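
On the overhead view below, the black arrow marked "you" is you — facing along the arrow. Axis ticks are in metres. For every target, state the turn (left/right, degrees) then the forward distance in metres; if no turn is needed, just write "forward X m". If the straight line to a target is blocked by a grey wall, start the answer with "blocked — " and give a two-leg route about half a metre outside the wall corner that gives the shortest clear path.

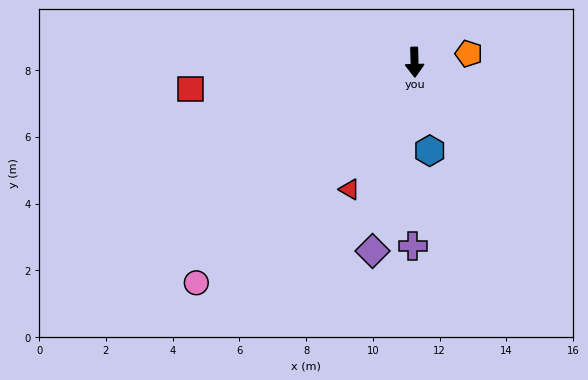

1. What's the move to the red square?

turn right 85°, forward 6.8 m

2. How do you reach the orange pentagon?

turn left 98°, forward 1.6 m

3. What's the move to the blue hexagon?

turn left 8°, forward 2.7 m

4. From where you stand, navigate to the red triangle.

turn right 29°, forward 4.3 m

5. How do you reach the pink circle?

turn right 46°, forward 9.3 m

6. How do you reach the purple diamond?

turn right 14°, forward 5.8 m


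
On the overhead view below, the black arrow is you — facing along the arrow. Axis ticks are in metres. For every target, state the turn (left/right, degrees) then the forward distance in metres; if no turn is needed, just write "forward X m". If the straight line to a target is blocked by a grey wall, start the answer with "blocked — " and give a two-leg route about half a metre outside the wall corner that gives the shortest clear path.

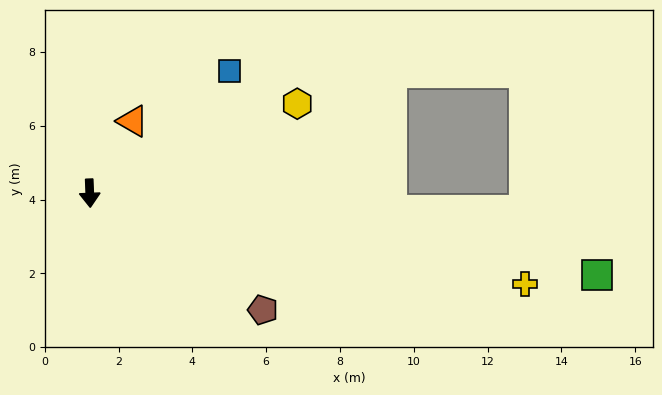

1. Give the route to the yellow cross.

turn left 76°, forward 12.0 m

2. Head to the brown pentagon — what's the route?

turn left 54°, forward 5.7 m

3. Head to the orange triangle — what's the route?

turn left 147°, forward 2.3 m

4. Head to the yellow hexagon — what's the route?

turn left 111°, forward 6.1 m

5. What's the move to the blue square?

turn left 129°, forward 5.0 m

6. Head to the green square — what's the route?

turn left 79°, forward 13.9 m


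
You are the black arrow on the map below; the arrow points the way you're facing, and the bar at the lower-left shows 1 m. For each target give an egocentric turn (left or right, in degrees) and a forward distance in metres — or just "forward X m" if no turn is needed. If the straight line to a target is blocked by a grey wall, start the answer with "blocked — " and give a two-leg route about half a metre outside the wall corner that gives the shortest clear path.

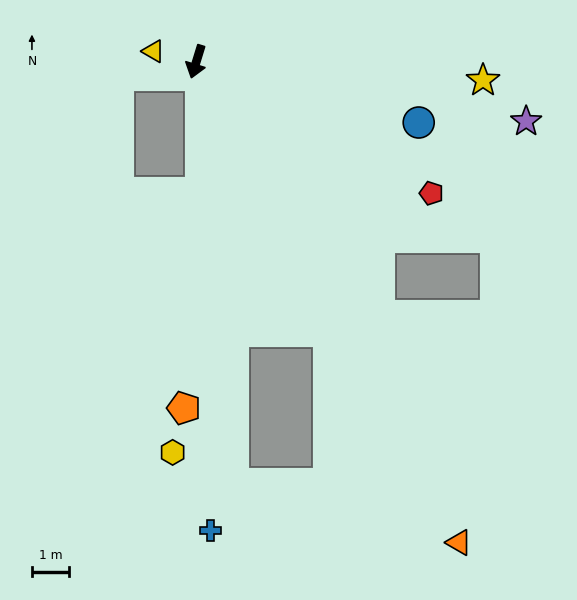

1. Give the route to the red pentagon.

turn left 78°, forward 7.3 m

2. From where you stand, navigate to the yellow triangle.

turn right 87°, forward 1.2 m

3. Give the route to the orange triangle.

turn left 46°, forward 14.9 m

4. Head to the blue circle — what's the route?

turn left 92°, forward 6.3 m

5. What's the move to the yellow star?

turn left 103°, forward 7.8 m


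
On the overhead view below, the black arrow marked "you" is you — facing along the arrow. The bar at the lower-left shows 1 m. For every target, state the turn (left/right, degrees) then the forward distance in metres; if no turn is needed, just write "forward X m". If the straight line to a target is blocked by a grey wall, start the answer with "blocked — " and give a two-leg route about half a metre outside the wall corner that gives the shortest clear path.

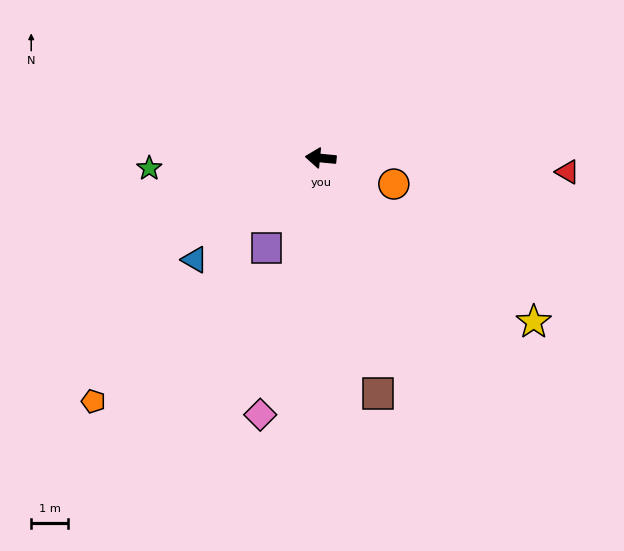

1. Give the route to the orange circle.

turn left 166°, forward 2.1 m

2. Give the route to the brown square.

turn left 109°, forward 6.6 m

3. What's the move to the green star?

turn left 9°, forward 4.7 m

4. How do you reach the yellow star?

turn left 148°, forward 7.3 m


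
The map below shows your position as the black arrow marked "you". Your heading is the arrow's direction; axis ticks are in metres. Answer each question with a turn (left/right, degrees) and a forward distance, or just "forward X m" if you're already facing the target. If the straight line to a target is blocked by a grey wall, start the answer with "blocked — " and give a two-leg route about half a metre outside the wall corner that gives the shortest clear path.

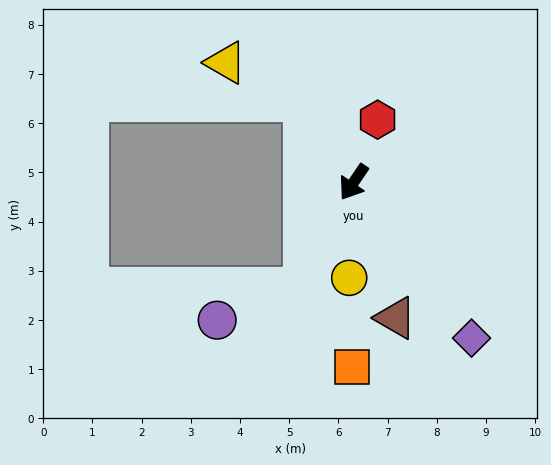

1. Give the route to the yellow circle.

turn left 31°, forward 1.9 m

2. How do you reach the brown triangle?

turn left 51°, forward 2.9 m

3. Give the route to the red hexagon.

turn right 167°, forward 1.4 m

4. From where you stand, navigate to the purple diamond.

turn left 71°, forward 4.0 m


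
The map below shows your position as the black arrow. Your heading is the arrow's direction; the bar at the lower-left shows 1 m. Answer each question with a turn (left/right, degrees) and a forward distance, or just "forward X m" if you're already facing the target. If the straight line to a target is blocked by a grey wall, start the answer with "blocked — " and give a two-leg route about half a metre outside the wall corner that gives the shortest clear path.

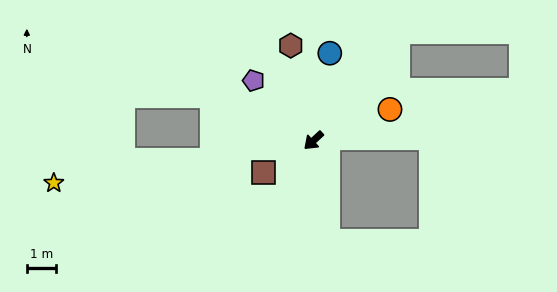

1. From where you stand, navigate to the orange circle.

turn left 159°, forward 2.9 m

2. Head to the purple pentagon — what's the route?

turn right 88°, forward 2.9 m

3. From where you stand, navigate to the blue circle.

turn right 143°, forward 3.1 m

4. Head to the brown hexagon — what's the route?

turn right 119°, forward 3.4 m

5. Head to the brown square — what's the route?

turn right 10°, forward 2.1 m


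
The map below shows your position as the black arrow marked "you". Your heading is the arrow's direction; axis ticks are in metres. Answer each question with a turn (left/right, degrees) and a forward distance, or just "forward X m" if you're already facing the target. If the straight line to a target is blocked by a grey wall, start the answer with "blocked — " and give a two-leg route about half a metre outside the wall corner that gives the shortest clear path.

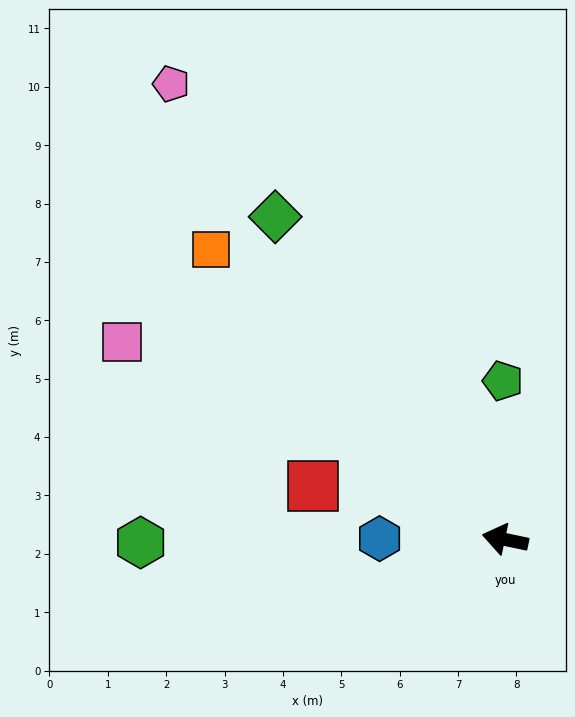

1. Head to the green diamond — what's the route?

turn right 43°, forward 6.8 m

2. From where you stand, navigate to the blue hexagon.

turn left 11°, forward 2.2 m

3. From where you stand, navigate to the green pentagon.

turn right 77°, forward 2.7 m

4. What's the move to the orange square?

turn right 33°, forward 7.1 m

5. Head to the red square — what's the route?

turn right 4°, forward 3.4 m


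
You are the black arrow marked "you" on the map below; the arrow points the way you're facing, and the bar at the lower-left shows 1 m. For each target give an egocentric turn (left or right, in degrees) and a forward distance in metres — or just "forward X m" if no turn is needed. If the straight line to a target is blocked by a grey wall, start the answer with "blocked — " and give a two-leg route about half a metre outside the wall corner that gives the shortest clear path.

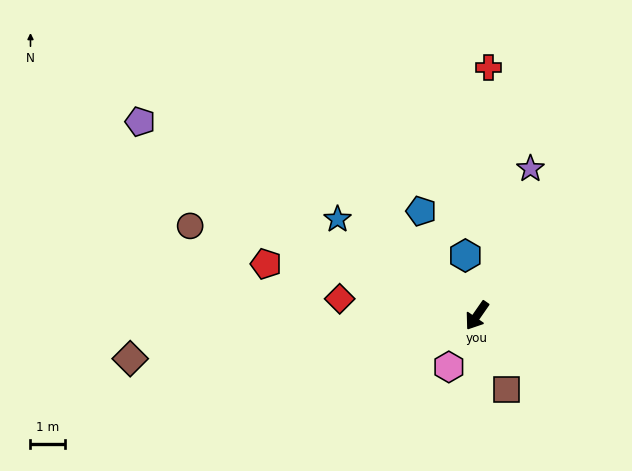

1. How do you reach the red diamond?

turn right 62°, forward 4.0 m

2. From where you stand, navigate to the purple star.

turn right 165°, forward 4.5 m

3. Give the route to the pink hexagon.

turn left 6°, forward 1.7 m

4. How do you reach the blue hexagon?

turn right 134°, forward 1.8 m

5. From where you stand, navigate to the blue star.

turn right 90°, forward 4.9 m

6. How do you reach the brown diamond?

turn right 48°, forward 10.0 m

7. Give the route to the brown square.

turn left 56°, forward 2.3 m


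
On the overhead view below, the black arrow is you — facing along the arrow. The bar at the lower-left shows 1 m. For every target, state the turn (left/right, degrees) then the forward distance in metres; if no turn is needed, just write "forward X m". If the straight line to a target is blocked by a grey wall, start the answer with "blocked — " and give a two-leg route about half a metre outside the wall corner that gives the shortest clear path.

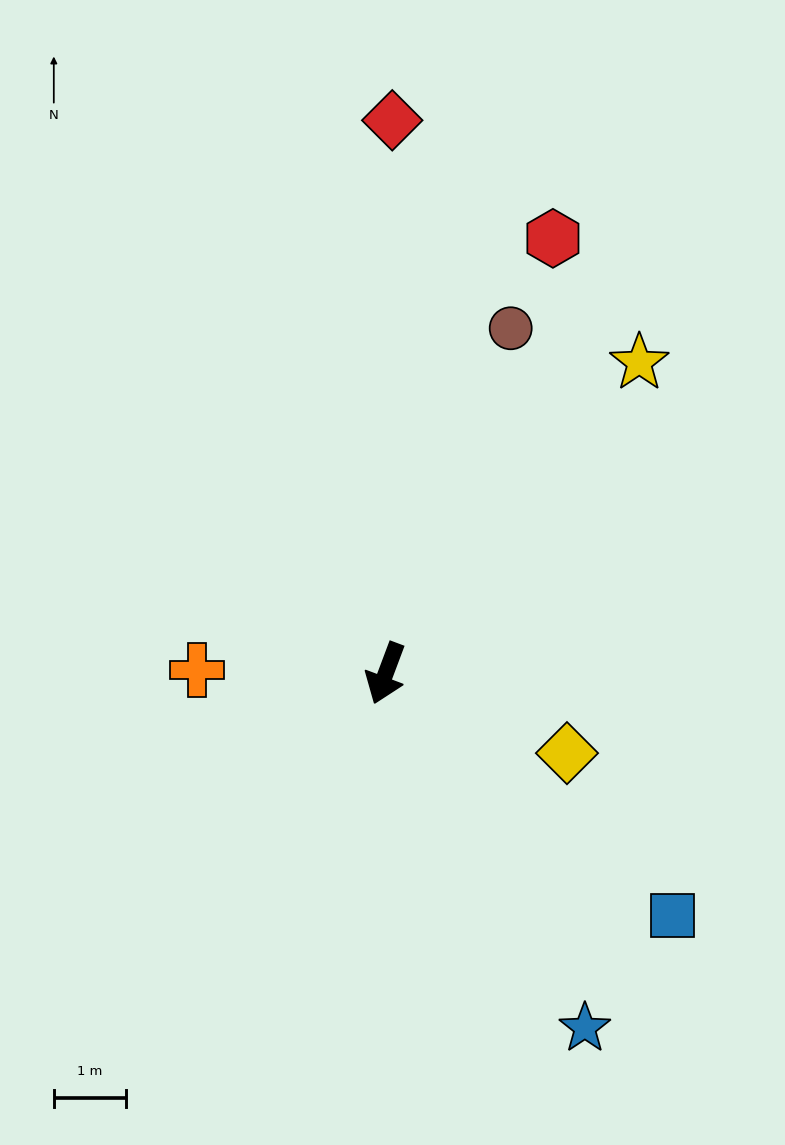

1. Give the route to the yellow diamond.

turn left 87°, forward 2.7 m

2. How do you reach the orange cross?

turn right 71°, forward 2.6 m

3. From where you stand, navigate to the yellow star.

turn left 161°, forward 5.6 m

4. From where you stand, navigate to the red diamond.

turn right 160°, forward 7.7 m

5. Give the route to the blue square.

turn left 70°, forward 5.2 m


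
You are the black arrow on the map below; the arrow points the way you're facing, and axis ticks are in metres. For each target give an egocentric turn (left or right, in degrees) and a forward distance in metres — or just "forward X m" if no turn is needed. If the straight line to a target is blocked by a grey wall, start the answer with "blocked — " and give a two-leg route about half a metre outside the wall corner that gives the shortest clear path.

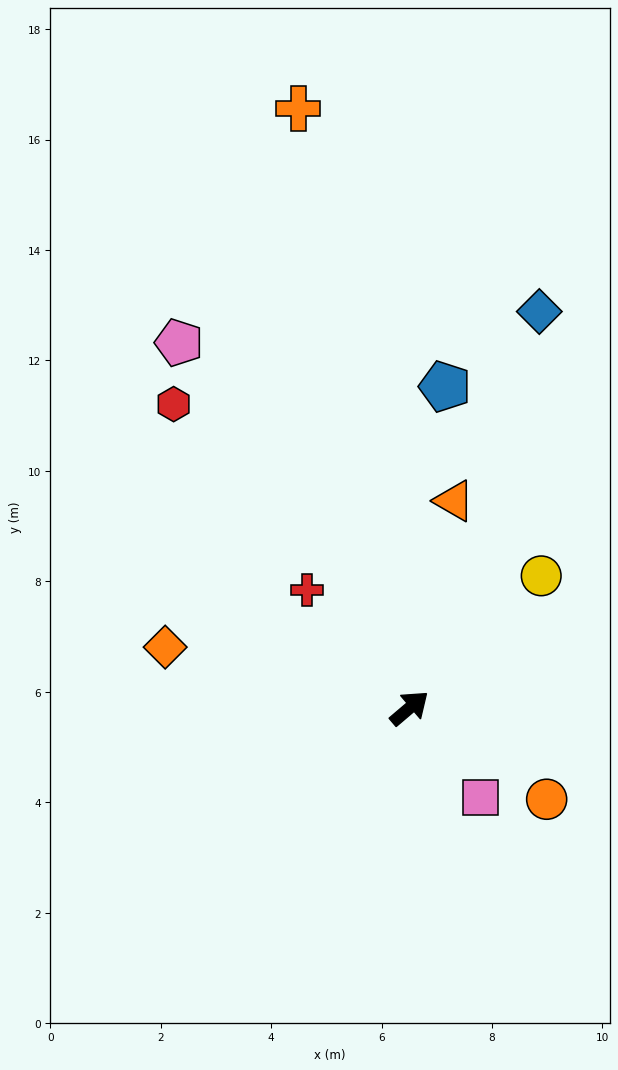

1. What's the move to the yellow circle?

turn left 5°, forward 3.4 m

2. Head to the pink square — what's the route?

turn right 92°, forward 2.1 m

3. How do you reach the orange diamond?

turn left 126°, forward 4.6 m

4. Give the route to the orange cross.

turn left 60°, forward 11.0 m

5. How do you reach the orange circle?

turn right 74°, forward 3.0 m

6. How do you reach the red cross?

turn left 91°, forward 2.8 m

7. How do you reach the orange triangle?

turn left 37°, forward 3.8 m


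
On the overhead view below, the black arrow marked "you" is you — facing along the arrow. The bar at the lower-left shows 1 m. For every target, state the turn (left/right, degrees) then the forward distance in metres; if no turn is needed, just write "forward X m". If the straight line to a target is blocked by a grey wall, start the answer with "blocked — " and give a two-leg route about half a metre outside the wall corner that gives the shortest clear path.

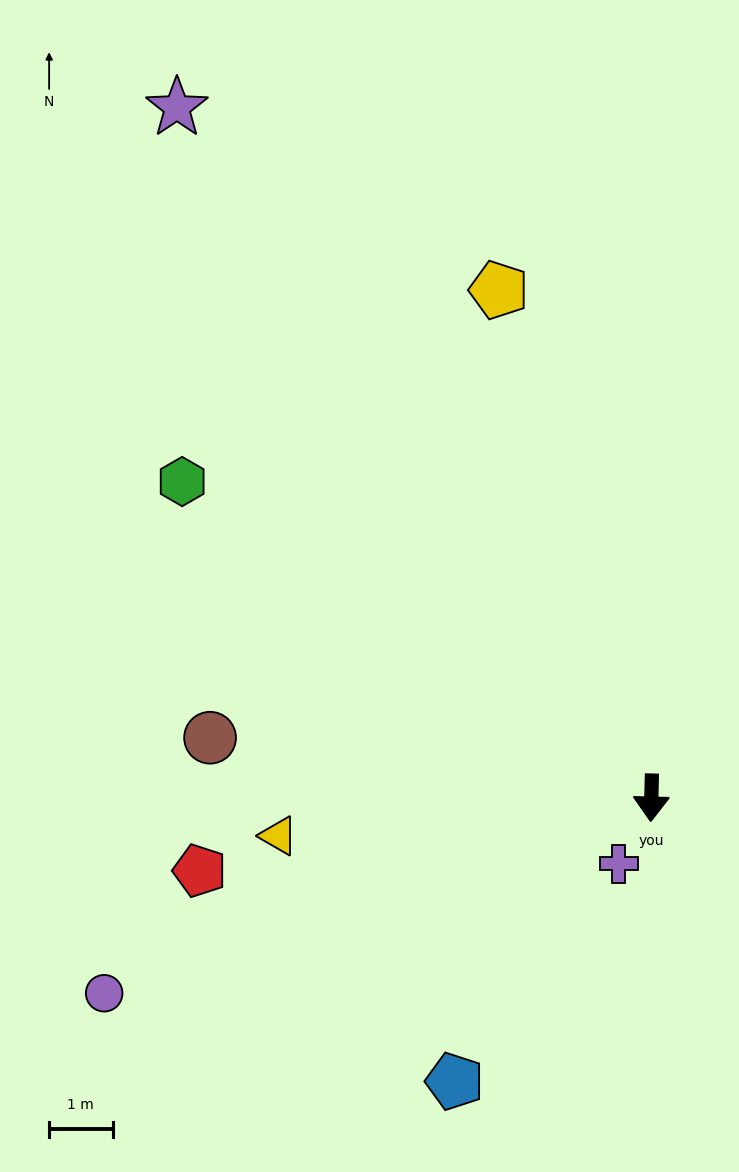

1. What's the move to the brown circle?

turn right 96°, forward 7.0 m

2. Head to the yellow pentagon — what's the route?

turn right 162°, forward 8.4 m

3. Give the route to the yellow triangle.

turn right 83°, forward 5.9 m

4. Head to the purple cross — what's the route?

turn right 25°, forward 1.2 m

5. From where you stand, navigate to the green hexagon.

turn right 123°, forward 8.9 m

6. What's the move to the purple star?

turn right 144°, forward 13.2 m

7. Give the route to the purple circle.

turn right 69°, forward 9.2 m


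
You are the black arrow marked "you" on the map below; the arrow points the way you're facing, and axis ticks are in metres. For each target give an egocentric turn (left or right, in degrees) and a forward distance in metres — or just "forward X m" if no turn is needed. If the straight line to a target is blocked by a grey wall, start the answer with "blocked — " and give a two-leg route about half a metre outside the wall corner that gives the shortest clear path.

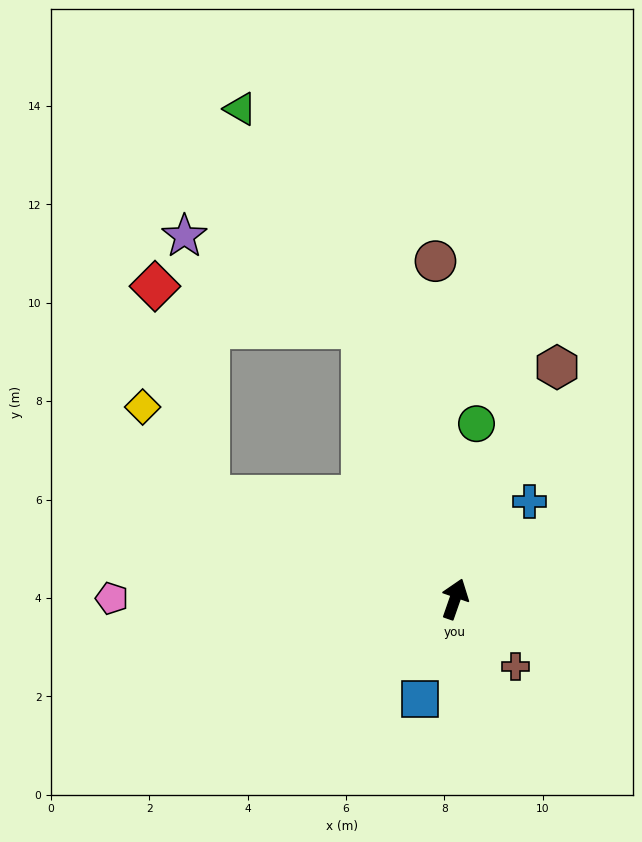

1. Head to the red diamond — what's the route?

blocked — turn left 87°, forward 5.4 m, then turn right 53°, forward 4.4 m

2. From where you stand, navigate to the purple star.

blocked — turn left 38°, forward 5.8 m, then turn left 44°, forward 4.1 m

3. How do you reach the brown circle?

turn left 22°, forward 6.9 m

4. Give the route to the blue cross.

turn right 18°, forward 2.5 m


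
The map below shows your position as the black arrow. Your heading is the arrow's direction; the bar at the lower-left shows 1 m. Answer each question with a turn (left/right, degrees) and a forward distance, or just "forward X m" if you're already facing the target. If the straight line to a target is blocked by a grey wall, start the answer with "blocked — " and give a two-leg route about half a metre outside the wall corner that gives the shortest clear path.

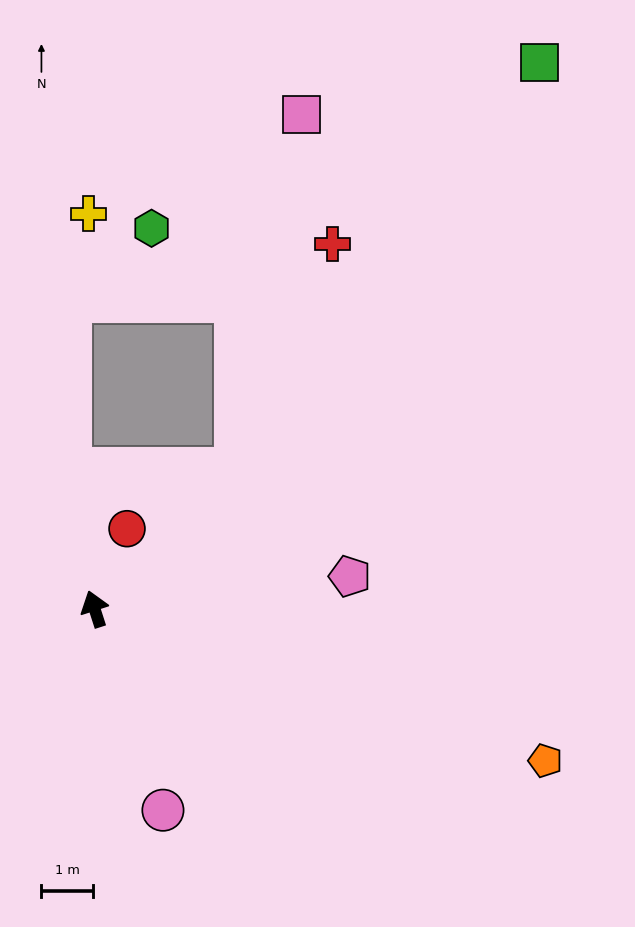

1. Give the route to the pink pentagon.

turn right 101°, forward 5.0 m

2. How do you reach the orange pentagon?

turn right 126°, forward 9.2 m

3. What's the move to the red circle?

turn right 40°, forward 1.7 m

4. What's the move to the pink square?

blocked — turn right 63°, forward 3.8 m, then turn left 35°, forward 7.0 m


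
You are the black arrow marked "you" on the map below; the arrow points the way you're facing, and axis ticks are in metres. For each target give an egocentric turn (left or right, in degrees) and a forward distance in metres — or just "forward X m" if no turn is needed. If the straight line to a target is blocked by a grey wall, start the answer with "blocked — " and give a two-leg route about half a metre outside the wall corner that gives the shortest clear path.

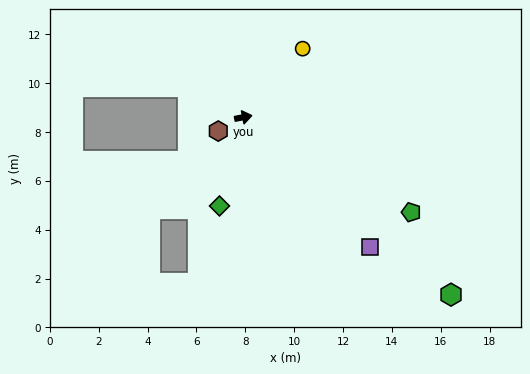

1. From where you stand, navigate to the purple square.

turn right 57°, forward 7.4 m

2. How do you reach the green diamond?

turn right 116°, forward 3.8 m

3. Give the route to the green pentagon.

turn right 41°, forward 7.9 m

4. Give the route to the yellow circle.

turn left 38°, forward 3.7 m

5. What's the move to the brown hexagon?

turn right 162°, forward 1.2 m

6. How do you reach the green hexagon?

turn right 52°, forward 11.2 m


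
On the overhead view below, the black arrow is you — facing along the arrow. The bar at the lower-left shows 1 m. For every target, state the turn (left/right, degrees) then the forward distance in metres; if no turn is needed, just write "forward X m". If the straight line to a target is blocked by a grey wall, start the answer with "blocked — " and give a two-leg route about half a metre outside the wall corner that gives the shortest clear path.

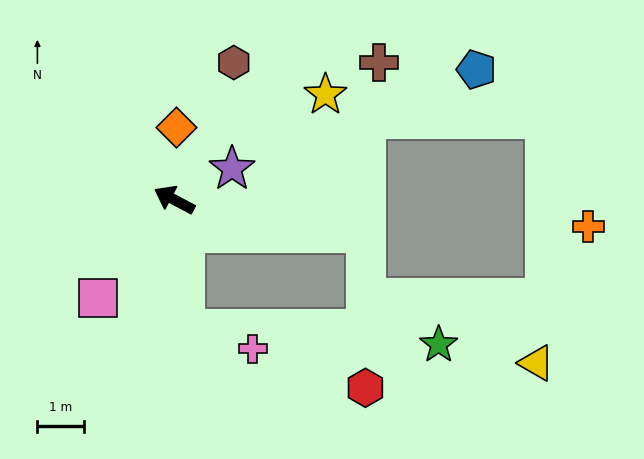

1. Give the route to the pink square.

turn left 80°, forward 2.7 m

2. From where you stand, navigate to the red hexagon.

blocked — turn right 162°, forward 4.2 m, then turn right 80°, forward 3.3 m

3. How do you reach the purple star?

turn right 124°, forward 1.4 m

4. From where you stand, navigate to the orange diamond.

turn right 64°, forward 1.6 m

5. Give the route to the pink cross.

blocked — turn left 123°, forward 2.8 m, then turn left 69°, forward 1.5 m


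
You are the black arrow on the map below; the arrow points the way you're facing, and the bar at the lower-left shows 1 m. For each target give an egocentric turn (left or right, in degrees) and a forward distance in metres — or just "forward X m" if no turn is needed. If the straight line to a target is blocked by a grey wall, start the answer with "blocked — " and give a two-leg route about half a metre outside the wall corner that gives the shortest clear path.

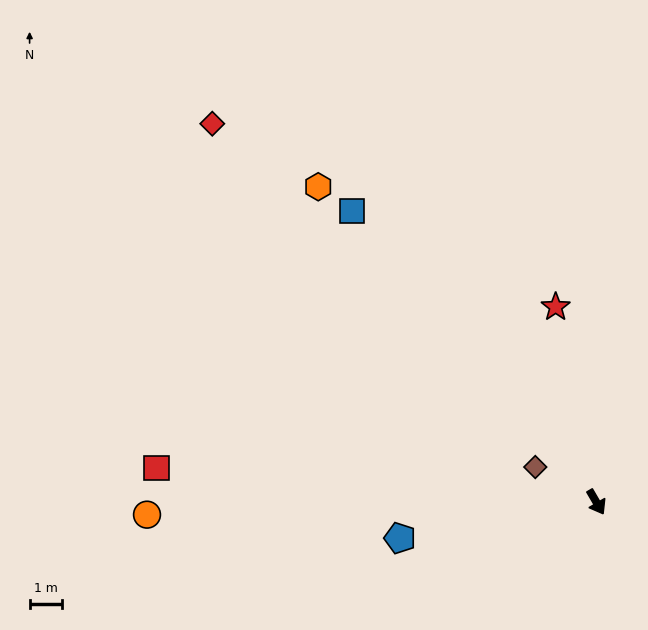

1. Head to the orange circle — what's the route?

turn right 119°, forward 13.7 m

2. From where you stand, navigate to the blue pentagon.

turn right 110°, forward 6.1 m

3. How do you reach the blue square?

turn right 170°, forward 11.6 m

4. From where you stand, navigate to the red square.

turn right 125°, forward 13.4 m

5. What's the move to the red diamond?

turn right 165°, forward 16.4 m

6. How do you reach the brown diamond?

turn right 150°, forward 2.1 m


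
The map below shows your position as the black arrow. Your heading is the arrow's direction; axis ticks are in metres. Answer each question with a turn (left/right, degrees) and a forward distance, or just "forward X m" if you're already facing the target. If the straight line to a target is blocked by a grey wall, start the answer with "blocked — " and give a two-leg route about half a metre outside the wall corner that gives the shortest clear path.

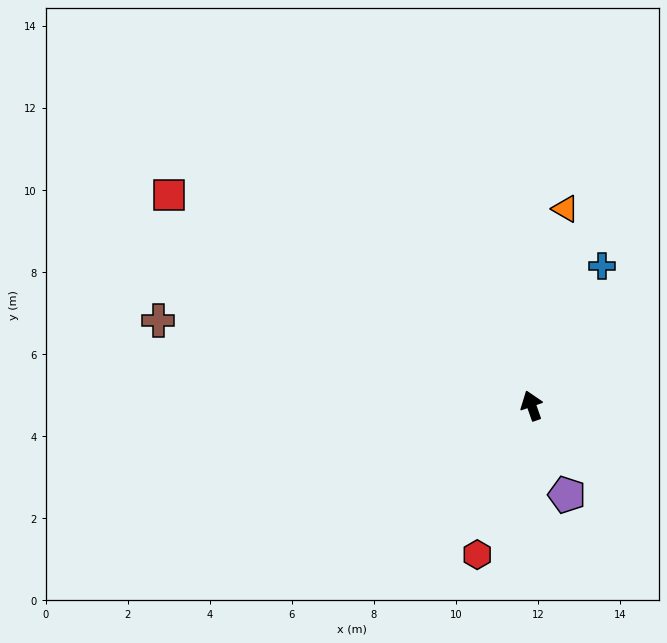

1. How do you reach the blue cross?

turn right 46°, forward 3.8 m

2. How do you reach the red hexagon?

turn left 141°, forward 3.9 m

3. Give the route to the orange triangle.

turn right 29°, forward 4.9 m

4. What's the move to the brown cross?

turn left 58°, forward 9.3 m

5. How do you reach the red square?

turn left 41°, forward 10.2 m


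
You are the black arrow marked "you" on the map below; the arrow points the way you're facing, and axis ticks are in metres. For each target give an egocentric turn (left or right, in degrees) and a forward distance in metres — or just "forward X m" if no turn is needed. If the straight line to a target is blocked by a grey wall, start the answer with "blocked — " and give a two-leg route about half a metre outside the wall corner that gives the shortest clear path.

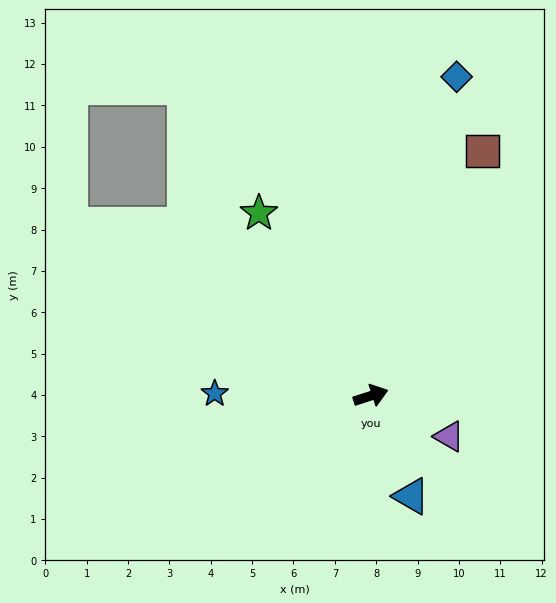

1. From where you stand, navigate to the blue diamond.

turn left 57°, forward 8.0 m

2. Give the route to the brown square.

turn left 47°, forward 6.5 m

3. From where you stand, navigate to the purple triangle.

turn right 45°, forward 2.1 m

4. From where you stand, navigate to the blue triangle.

turn right 86°, forward 2.6 m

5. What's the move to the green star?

turn left 103°, forward 5.2 m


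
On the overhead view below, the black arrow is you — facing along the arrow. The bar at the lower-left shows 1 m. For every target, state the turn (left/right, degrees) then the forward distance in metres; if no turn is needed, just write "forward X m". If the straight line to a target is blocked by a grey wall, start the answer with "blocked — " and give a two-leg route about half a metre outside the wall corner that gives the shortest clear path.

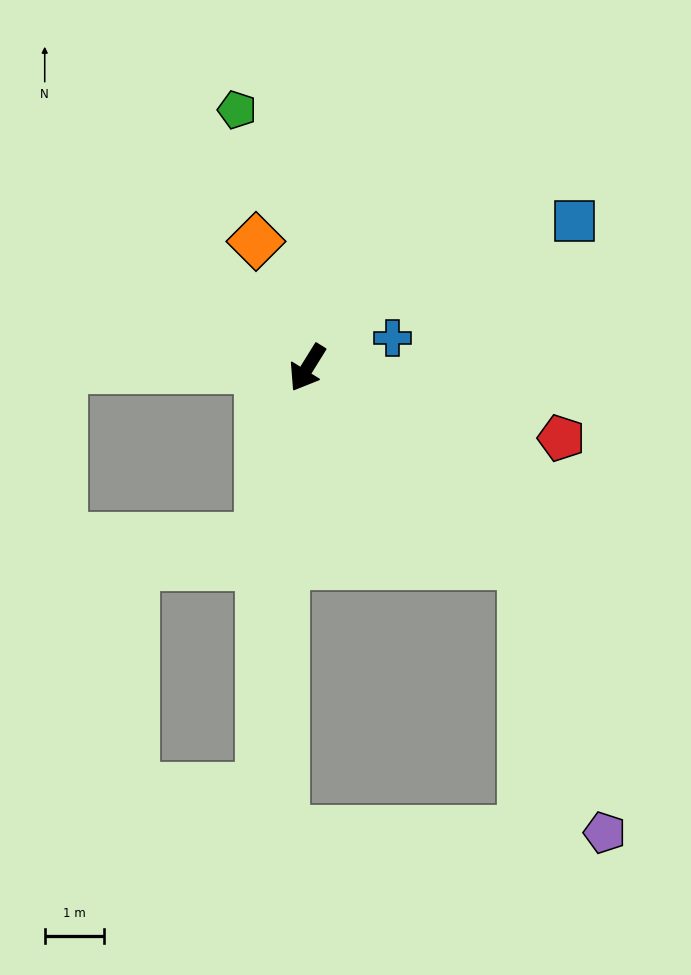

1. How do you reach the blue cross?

turn left 141°, forward 1.5 m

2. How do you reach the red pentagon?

turn left 106°, forward 4.5 m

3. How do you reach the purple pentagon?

blocked — turn left 79°, forward 4.9 m, then turn right 30°, forward 4.8 m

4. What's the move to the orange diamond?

turn right 126°, forward 2.3 m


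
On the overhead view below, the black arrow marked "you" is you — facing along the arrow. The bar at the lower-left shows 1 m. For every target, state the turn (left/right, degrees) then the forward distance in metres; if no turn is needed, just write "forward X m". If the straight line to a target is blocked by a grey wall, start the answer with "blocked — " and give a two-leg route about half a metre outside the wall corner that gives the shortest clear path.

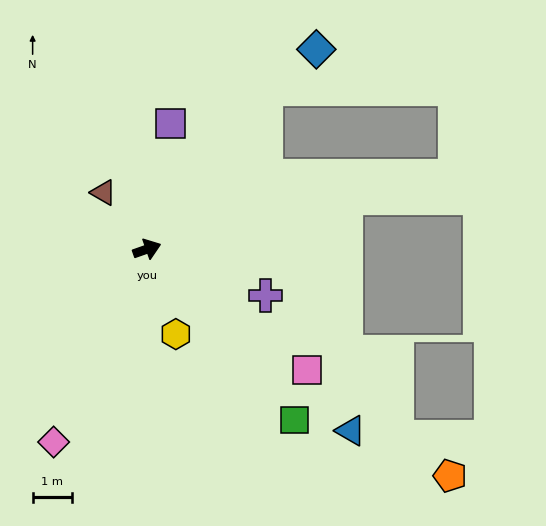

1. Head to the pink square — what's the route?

turn right 57°, forward 5.1 m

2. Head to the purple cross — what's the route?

turn right 41°, forward 3.3 m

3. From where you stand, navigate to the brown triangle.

turn left 108°, forward 1.8 m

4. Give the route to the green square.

turn right 69°, forward 5.8 m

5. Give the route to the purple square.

turn left 60°, forward 3.3 m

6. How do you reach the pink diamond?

turn right 135°, forward 5.5 m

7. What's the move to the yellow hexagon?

turn right 91°, forward 2.3 m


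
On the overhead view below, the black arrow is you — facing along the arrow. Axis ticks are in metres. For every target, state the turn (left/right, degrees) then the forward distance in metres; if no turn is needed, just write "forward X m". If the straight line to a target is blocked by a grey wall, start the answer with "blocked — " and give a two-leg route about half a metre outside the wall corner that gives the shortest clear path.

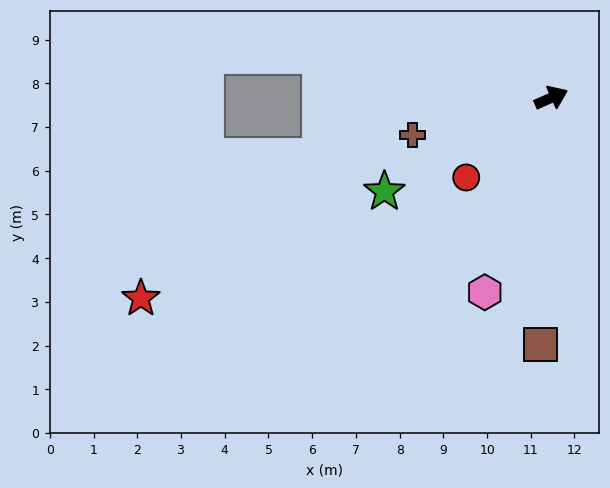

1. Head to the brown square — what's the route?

turn right 116°, forward 5.6 m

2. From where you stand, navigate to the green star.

turn right 175°, forward 4.4 m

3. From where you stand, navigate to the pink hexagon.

turn right 133°, forward 4.7 m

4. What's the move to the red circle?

turn right 161°, forward 2.7 m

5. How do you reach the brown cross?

turn left 171°, forward 3.3 m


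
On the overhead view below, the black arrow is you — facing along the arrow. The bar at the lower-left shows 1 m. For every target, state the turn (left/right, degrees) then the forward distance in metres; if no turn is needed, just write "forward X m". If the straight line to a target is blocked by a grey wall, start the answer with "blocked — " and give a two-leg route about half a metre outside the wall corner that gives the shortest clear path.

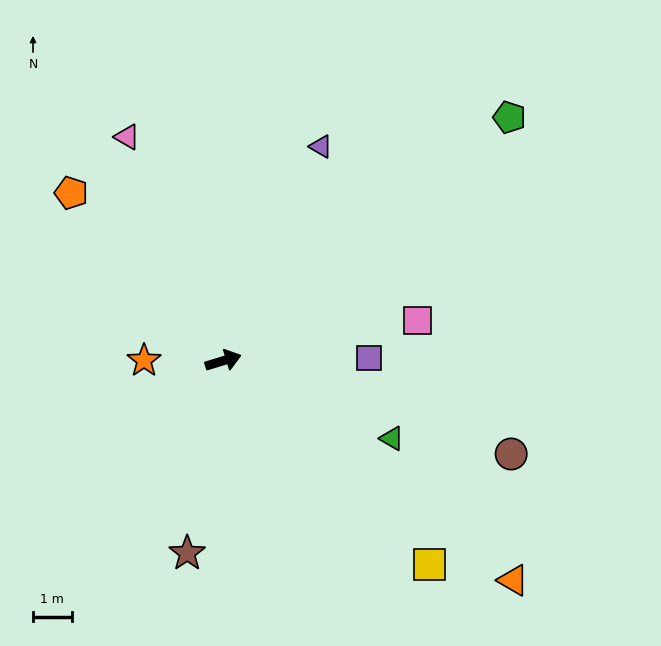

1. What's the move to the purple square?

turn right 16°, forward 3.8 m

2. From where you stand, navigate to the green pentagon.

turn left 23°, forward 9.8 m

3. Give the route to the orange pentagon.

turn left 115°, forward 5.9 m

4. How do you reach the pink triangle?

turn left 96°, forward 6.3 m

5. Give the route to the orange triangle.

turn right 54°, forward 9.4 m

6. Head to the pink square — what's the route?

turn right 5°, forward 5.2 m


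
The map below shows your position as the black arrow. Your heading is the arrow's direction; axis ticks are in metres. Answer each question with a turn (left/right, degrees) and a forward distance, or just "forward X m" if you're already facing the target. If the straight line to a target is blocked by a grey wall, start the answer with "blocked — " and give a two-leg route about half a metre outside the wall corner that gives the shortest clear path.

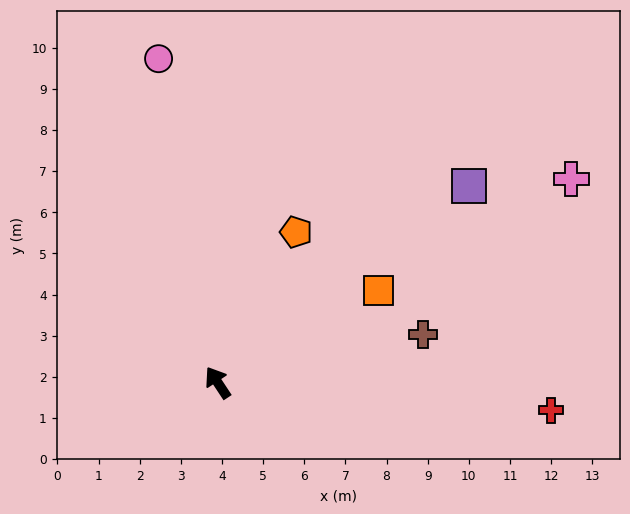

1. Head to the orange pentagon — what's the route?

turn right 61°, forward 4.1 m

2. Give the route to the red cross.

turn right 128°, forward 8.1 m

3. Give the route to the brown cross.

turn right 110°, forward 5.1 m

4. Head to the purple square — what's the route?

turn right 85°, forward 7.8 m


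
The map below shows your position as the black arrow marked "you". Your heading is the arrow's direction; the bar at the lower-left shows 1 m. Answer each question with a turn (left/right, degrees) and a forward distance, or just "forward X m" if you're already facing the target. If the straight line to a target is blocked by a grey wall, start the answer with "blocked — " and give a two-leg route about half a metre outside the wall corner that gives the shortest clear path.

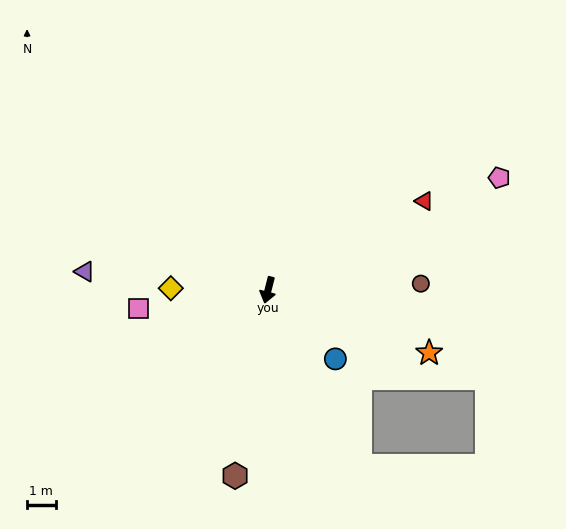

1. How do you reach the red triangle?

turn left 134°, forward 6.3 m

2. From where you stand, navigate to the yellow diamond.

turn right 77°, forward 3.4 m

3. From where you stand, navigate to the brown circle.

turn left 107°, forward 5.4 m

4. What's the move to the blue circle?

turn left 59°, forward 3.4 m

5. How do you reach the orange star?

turn left 83°, forward 6.1 m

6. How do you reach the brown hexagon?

turn left 4°, forward 6.6 m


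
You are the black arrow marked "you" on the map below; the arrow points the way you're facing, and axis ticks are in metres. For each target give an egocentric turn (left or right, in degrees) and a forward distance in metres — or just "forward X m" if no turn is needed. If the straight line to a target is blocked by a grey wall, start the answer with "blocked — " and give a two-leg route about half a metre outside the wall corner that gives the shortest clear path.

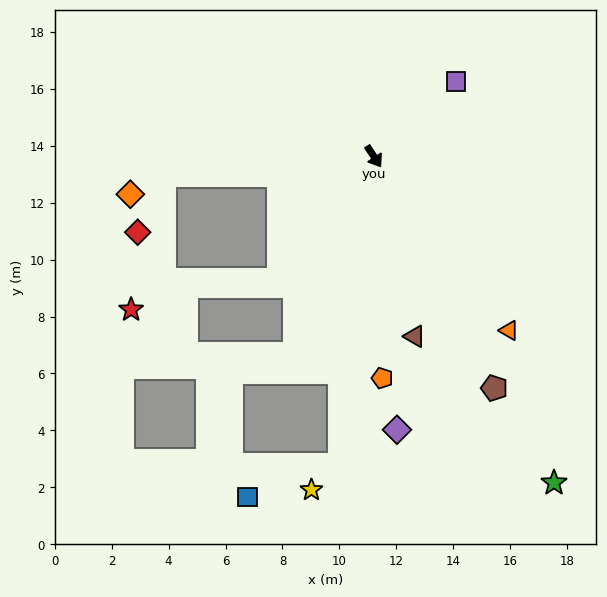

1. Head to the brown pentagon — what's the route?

turn right 6°, forward 9.2 m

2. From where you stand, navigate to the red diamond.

blocked — turn right 118°, forward 7.4 m, then turn left 60°, forward 2.2 m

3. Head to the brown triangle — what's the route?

turn right 20°, forward 6.5 m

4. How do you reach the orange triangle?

turn left 5°, forward 7.7 m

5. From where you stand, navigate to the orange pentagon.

turn right 31°, forward 7.8 m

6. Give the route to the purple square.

turn left 99°, forward 3.9 m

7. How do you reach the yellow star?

blocked — turn right 40°, forward 10.9 m, then turn right 42°, forward 1.3 m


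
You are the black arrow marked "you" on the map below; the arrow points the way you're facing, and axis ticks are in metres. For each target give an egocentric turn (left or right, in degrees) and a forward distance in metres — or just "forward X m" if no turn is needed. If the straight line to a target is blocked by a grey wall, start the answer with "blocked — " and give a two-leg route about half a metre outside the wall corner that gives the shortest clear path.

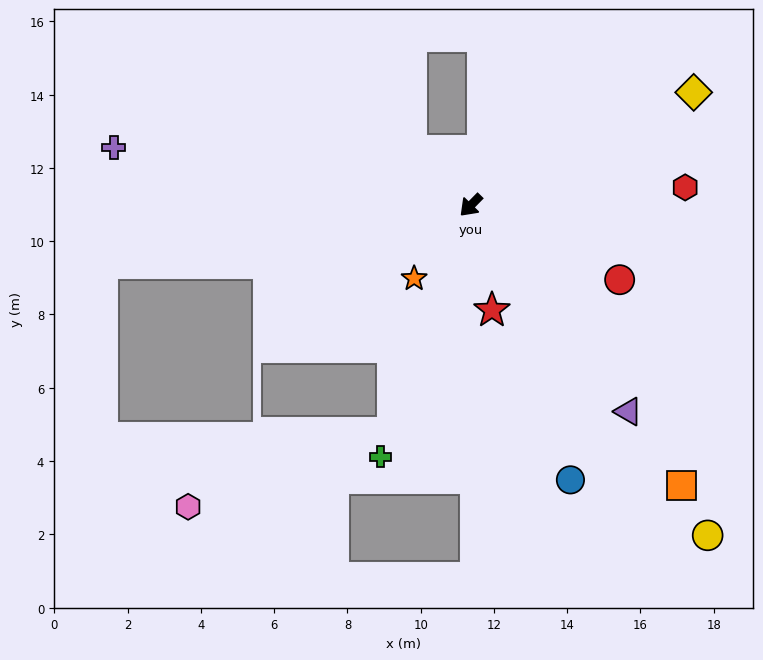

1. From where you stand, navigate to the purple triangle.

turn left 82°, forward 7.1 m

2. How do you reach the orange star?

turn left 7°, forward 2.5 m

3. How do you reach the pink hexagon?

blocked — turn left 25°, forward 6.6 m, then turn right 51°, forward 5.9 m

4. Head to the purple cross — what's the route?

turn right 55°, forward 9.9 m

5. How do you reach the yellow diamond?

turn left 161°, forward 6.8 m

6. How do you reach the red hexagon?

turn left 139°, forward 5.9 m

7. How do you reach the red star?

turn left 56°, forward 2.9 m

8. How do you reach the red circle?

turn left 108°, forward 4.5 m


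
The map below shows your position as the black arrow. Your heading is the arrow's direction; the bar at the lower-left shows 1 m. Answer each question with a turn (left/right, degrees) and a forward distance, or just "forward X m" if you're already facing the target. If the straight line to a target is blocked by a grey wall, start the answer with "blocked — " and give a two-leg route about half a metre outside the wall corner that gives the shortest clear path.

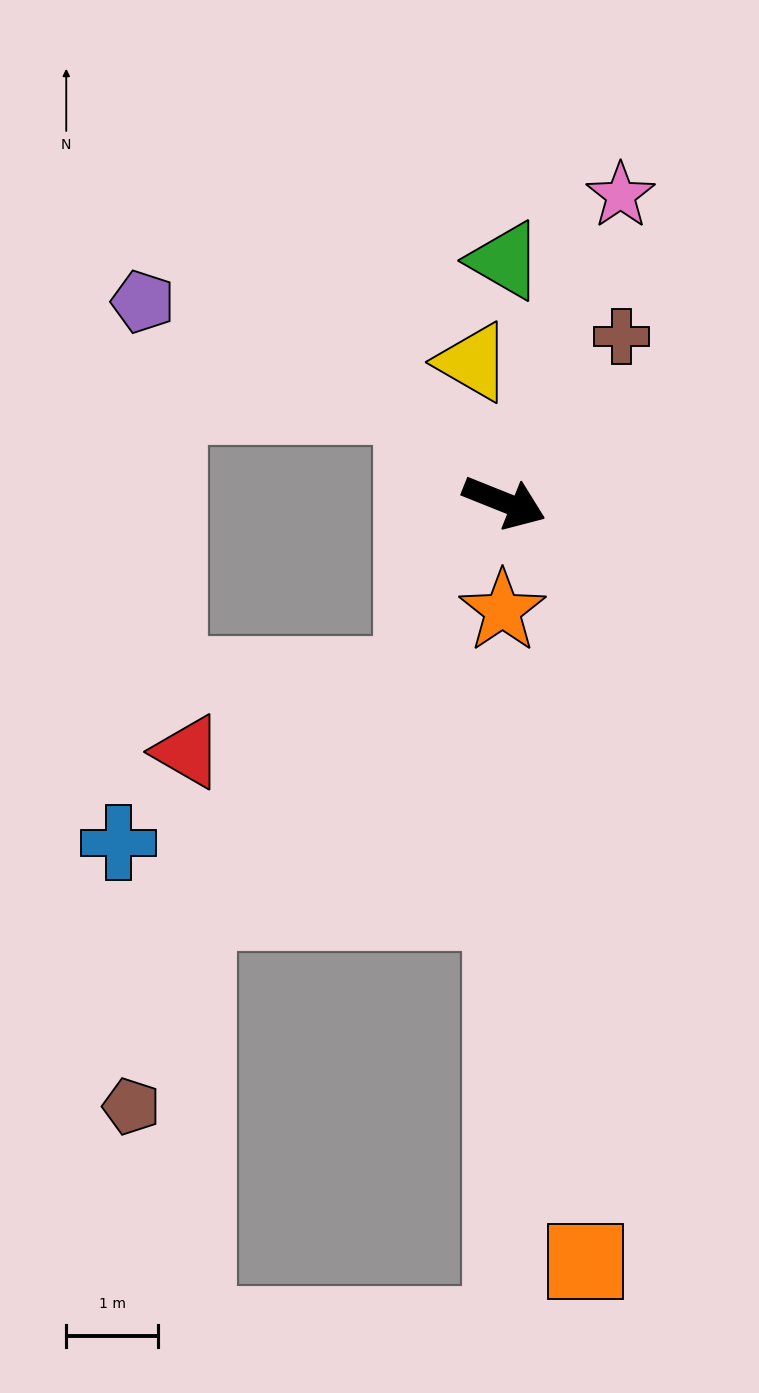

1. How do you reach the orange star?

turn right 69°, forward 1.2 m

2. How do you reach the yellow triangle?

turn left 124°, forward 1.6 m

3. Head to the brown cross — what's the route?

turn left 77°, forward 2.2 m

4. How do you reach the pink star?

turn left 91°, forward 3.6 m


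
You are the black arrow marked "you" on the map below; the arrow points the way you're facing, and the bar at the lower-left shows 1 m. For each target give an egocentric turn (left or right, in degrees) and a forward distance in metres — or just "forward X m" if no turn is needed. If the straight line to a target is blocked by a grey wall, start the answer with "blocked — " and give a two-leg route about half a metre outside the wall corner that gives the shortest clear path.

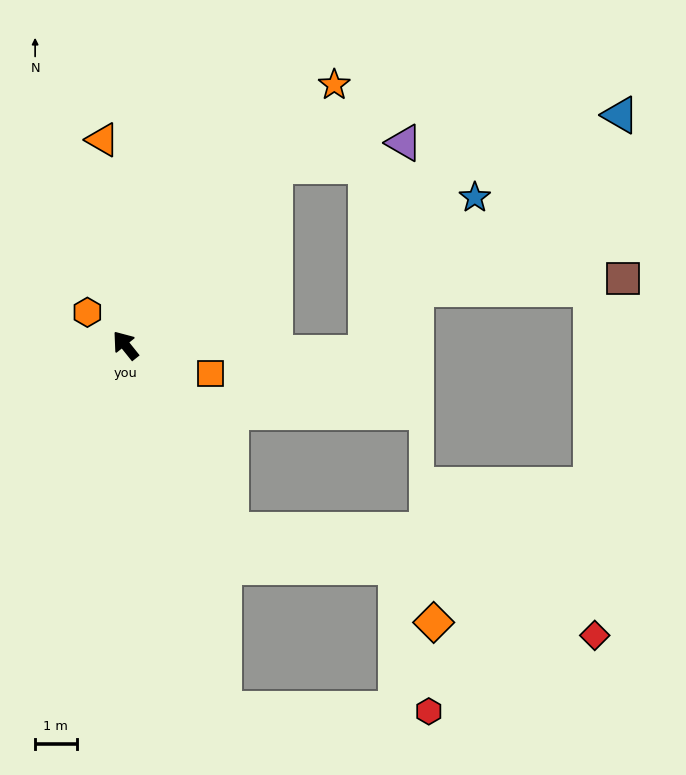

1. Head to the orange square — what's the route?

turn right 147°, forward 2.2 m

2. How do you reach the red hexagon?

blocked — turn left 157°, forward 9.1 m, then turn left 74°, forward 4.9 m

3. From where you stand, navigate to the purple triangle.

blocked — turn right 79°, forward 5.6 m, then turn right 39°, forward 3.2 m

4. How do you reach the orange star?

turn right 77°, forward 8.1 m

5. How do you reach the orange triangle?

turn right 32°, forward 5.0 m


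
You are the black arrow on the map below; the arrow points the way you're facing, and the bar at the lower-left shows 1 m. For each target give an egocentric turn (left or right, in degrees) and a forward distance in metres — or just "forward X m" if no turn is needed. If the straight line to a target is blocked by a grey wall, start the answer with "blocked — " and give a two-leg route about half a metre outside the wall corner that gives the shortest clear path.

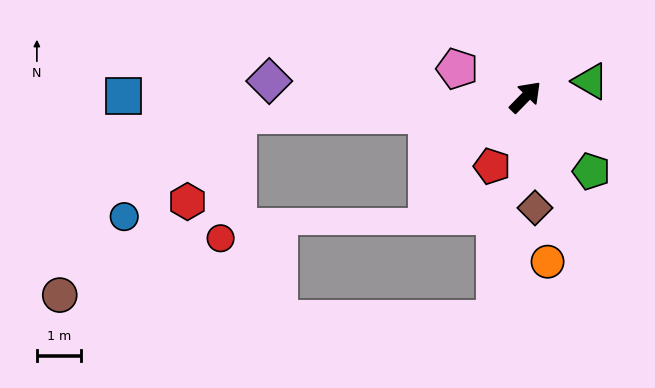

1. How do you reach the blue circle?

blocked — turn left 138°, forward 6.5 m, then turn left 38°, forward 3.4 m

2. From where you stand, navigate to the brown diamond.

turn right 131°, forward 2.5 m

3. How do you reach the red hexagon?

blocked — turn left 138°, forward 6.5 m, then turn left 56°, forward 2.3 m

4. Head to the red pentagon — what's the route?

turn right 161°, forward 1.7 m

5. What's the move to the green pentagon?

turn right 94°, forward 2.2 m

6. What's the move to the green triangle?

turn right 32°, forward 1.5 m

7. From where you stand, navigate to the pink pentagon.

turn left 112°, forward 1.7 m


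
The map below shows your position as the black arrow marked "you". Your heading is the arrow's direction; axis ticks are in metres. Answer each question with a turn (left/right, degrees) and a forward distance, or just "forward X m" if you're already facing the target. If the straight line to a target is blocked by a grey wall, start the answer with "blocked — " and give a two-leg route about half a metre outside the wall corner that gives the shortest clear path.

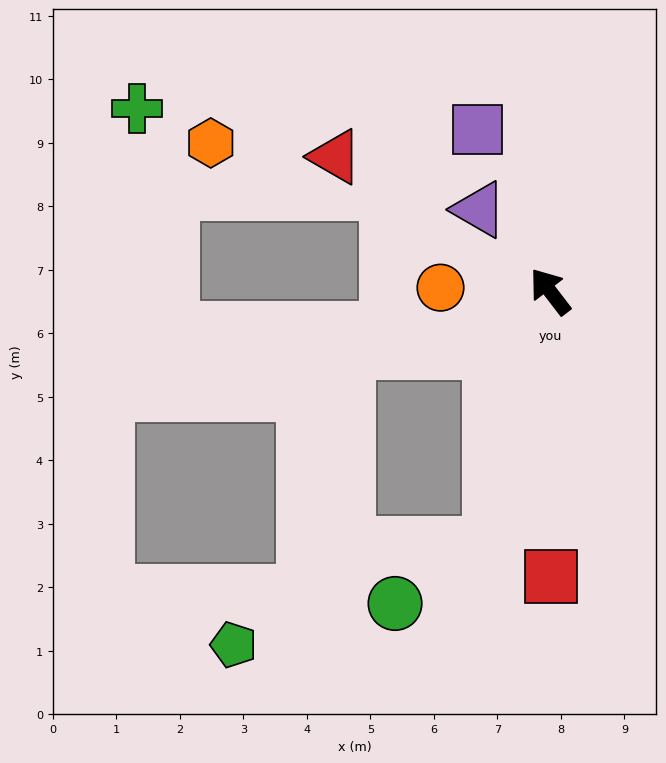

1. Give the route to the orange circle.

turn left 51°, forward 1.7 m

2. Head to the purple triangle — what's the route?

turn left 3°, forward 1.7 m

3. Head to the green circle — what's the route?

blocked — turn left 129°, forward 4.1 m, then turn right 44°, forward 1.8 m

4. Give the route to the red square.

turn left 143°, forward 4.5 m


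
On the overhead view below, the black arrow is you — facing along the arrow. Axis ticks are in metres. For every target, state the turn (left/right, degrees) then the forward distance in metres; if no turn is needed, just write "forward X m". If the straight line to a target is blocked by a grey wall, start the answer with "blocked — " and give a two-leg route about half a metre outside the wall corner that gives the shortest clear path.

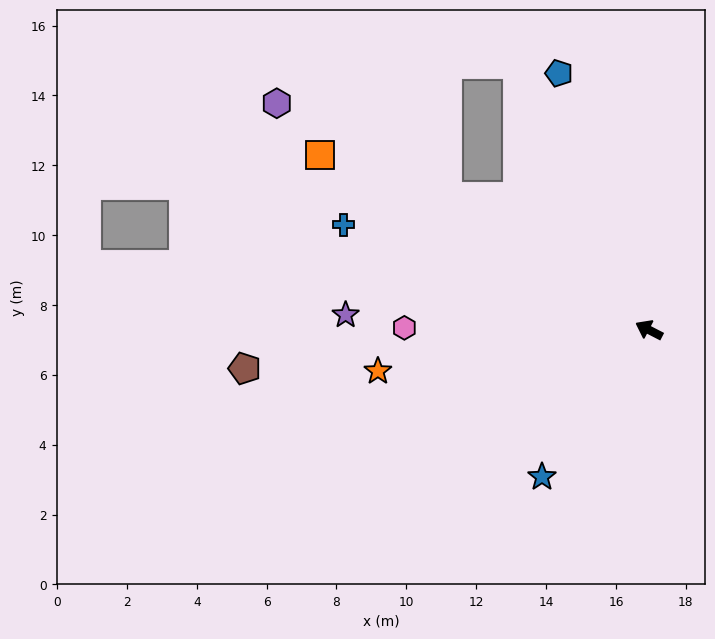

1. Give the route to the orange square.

forward 10.7 m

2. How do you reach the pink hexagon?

turn left 27°, forward 7.0 m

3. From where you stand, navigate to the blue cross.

turn left 8°, forward 9.3 m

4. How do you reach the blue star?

turn left 81°, forward 5.2 m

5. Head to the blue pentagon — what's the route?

turn right 43°, forward 7.8 m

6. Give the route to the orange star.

turn left 36°, forward 7.9 m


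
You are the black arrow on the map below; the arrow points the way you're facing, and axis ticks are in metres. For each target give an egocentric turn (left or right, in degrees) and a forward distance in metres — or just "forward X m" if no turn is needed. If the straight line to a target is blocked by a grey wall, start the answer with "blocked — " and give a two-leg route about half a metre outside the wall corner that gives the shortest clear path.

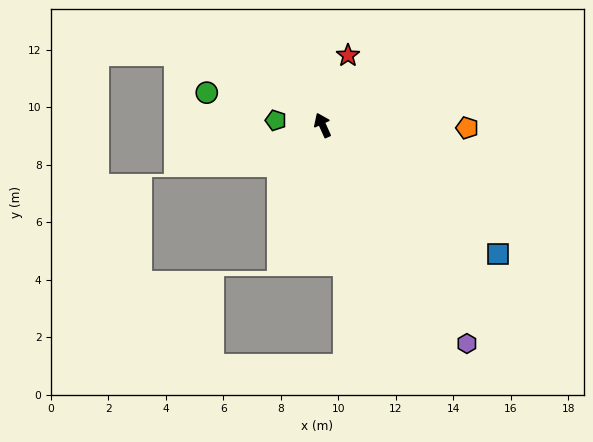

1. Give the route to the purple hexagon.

turn right 171°, forward 9.1 m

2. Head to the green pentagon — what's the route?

turn left 60°, forward 1.6 m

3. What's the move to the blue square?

turn right 151°, forward 7.6 m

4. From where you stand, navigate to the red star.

turn right 44°, forward 2.6 m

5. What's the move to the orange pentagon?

turn right 115°, forward 5.0 m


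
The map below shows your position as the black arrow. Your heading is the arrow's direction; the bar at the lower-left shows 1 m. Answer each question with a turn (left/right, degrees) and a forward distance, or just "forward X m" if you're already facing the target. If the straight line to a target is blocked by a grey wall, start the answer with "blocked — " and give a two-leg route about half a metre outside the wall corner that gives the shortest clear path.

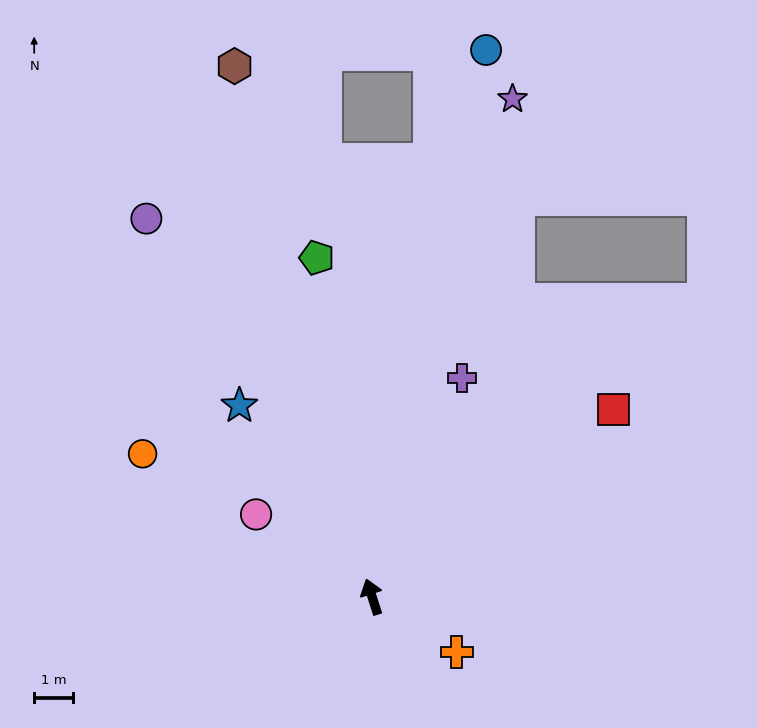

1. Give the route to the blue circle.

turn right 30°, forward 14.2 m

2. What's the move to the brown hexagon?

turn right 3°, forward 14.0 m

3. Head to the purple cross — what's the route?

turn right 40°, forward 6.0 m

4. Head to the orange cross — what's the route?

turn right 141°, forward 2.6 m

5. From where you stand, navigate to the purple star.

turn right 34°, forward 13.2 m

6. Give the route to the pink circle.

turn left 37°, forward 3.6 m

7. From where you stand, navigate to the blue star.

turn left 17°, forward 5.9 m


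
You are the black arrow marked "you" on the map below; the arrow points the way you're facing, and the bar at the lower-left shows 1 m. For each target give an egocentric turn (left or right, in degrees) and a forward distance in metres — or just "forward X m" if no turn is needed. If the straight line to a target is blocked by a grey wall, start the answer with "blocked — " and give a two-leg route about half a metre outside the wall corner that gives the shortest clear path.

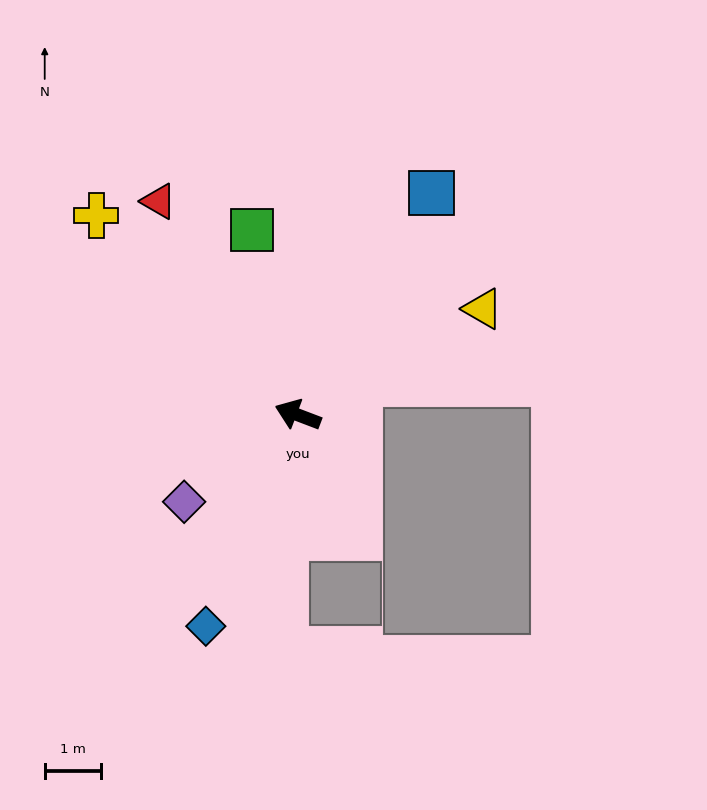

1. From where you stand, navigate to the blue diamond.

turn left 87°, forward 4.1 m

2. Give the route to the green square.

turn right 55°, forward 3.4 m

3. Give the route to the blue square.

turn right 100°, forward 4.6 m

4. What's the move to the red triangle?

turn right 36°, forward 4.5 m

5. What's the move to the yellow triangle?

turn right 129°, forward 3.8 m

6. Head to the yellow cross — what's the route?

turn right 24°, forward 5.0 m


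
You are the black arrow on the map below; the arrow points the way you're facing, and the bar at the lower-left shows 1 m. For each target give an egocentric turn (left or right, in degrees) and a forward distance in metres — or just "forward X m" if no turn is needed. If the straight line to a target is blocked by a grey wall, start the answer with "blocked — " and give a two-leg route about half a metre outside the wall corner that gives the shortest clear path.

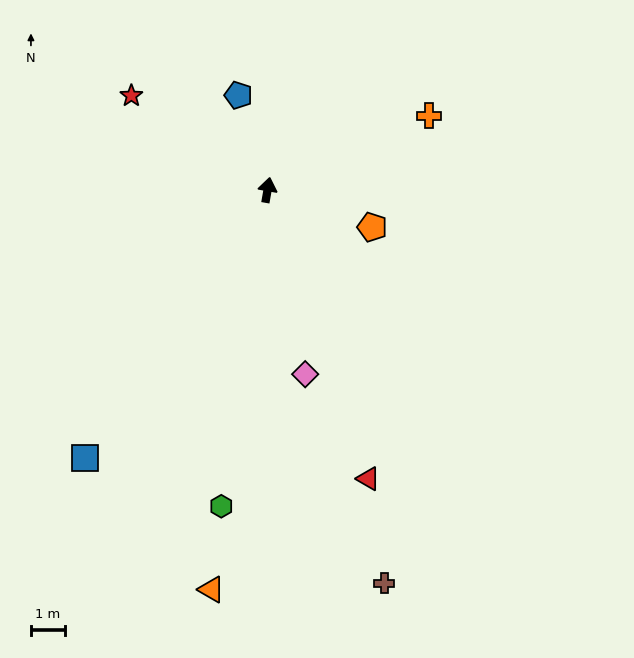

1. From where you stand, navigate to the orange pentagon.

turn right 100°, forward 3.2 m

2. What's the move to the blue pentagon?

turn left 27°, forward 2.9 m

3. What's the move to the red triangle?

turn right 151°, forward 8.9 m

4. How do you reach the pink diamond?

turn right 159°, forward 5.5 m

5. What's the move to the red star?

turn left 65°, forward 4.8 m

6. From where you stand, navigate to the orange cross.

turn right 55°, forward 5.2 m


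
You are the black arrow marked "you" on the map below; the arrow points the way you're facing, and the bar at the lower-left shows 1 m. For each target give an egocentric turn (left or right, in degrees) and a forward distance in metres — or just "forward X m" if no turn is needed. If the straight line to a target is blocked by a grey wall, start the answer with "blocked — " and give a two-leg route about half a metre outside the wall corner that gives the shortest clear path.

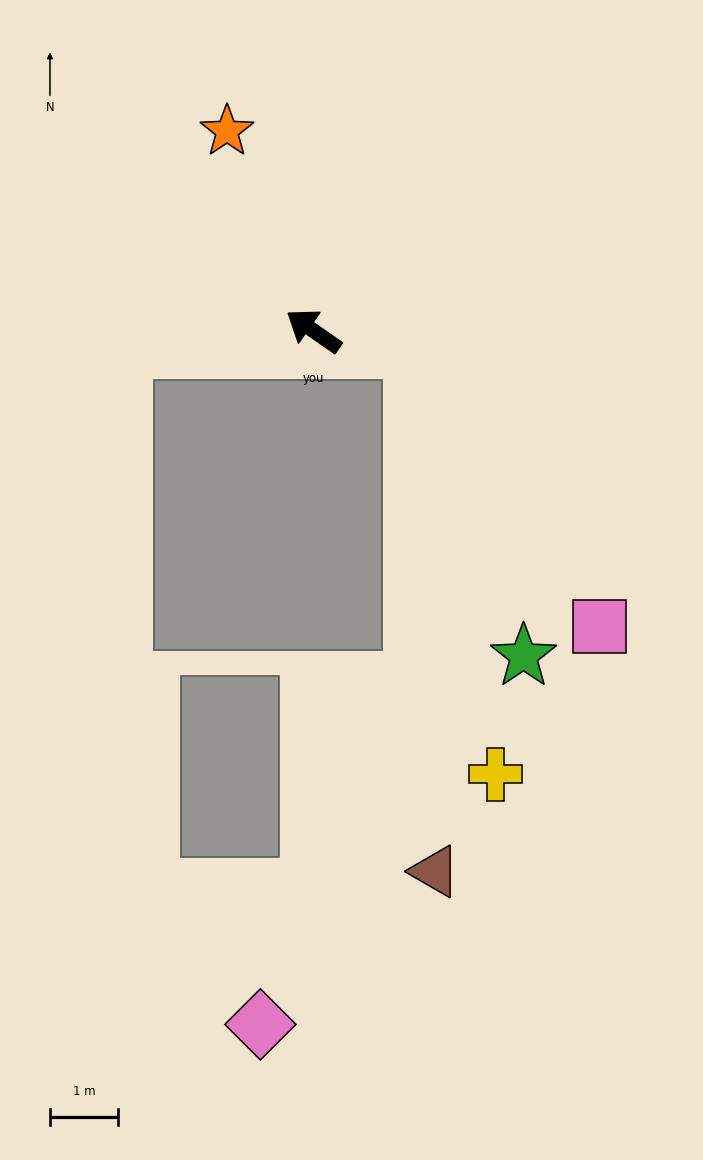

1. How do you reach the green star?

blocked — turn right 156°, forward 1.5 m, then turn right 59°, forward 4.8 m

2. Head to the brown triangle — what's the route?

blocked — turn right 156°, forward 1.5 m, then turn right 77°, forward 7.7 m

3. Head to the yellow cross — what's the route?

blocked — turn right 156°, forward 1.5 m, then turn right 68°, forward 6.4 m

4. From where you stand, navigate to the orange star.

turn right 32°, forward 3.2 m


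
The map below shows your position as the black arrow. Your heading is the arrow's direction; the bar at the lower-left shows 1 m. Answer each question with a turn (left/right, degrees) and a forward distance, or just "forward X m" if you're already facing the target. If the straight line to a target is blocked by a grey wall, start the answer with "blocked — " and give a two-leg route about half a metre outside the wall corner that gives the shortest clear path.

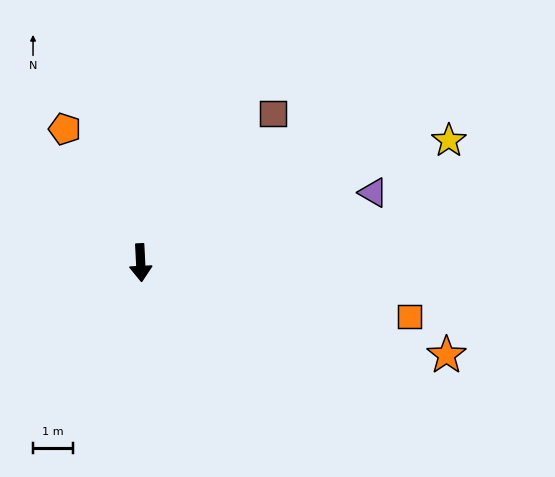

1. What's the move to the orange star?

turn left 70°, forward 8.0 m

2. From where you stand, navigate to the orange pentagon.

turn right 153°, forward 3.8 m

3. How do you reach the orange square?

turn left 76°, forward 6.8 m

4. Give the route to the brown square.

turn left 136°, forward 5.0 m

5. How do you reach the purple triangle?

turn left 104°, forward 6.1 m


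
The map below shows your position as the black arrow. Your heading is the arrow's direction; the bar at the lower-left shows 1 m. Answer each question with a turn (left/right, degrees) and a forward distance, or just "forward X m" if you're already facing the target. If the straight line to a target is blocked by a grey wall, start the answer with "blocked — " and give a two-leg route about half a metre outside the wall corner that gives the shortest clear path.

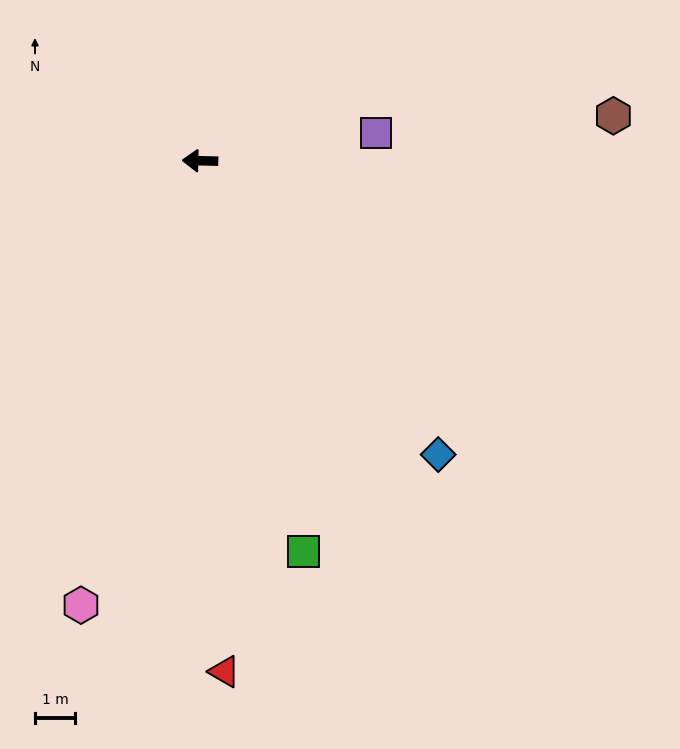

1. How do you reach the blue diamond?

turn left 130°, forward 9.5 m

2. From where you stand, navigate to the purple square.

turn right 170°, forward 4.5 m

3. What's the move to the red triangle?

turn left 94°, forward 12.9 m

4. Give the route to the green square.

turn left 106°, forward 10.2 m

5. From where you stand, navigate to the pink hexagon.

turn left 76°, forward 11.6 m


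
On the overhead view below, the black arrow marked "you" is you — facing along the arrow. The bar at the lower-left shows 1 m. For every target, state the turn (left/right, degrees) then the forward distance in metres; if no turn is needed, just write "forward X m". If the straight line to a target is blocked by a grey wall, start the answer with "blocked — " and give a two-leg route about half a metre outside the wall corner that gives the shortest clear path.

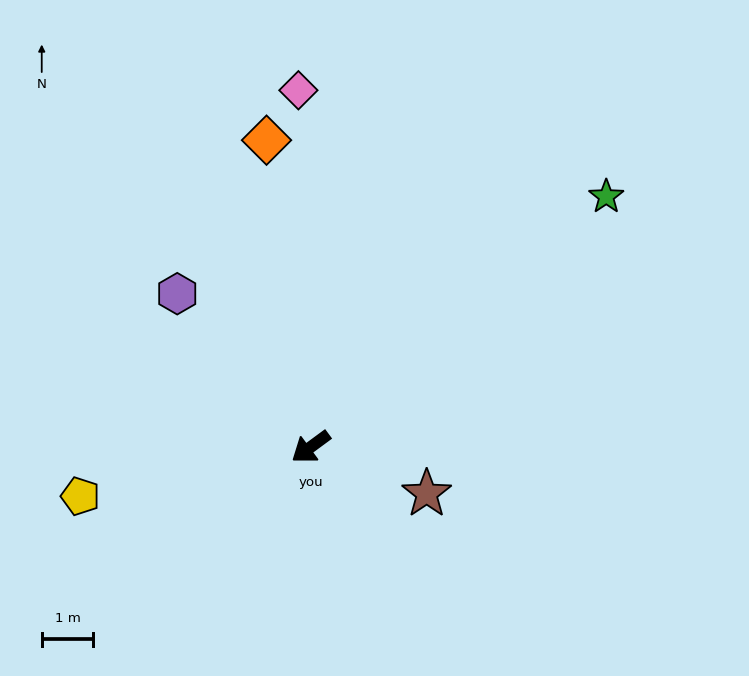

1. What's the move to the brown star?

turn left 122°, forward 2.4 m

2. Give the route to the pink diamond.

turn right 124°, forward 6.9 m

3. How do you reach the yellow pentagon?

turn right 24°, forward 4.6 m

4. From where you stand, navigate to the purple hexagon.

turn right 85°, forward 3.9 m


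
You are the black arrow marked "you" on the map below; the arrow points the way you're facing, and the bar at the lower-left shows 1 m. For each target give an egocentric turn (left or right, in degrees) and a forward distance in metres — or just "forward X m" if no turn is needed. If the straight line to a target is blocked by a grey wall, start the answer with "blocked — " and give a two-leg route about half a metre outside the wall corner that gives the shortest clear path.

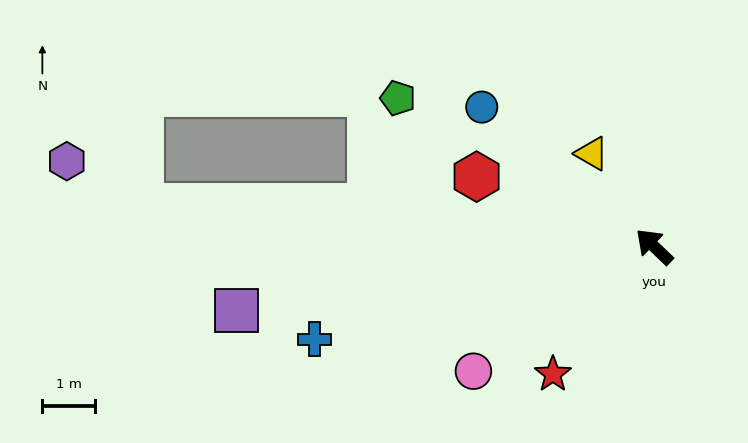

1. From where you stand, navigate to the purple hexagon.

blocked — turn left 39°, forward 9.8 m, then turn right 26°, forward 1.7 m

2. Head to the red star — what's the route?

turn left 95°, forward 3.1 m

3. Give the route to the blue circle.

turn left 5°, forward 4.2 m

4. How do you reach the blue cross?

turn left 59°, forward 6.7 m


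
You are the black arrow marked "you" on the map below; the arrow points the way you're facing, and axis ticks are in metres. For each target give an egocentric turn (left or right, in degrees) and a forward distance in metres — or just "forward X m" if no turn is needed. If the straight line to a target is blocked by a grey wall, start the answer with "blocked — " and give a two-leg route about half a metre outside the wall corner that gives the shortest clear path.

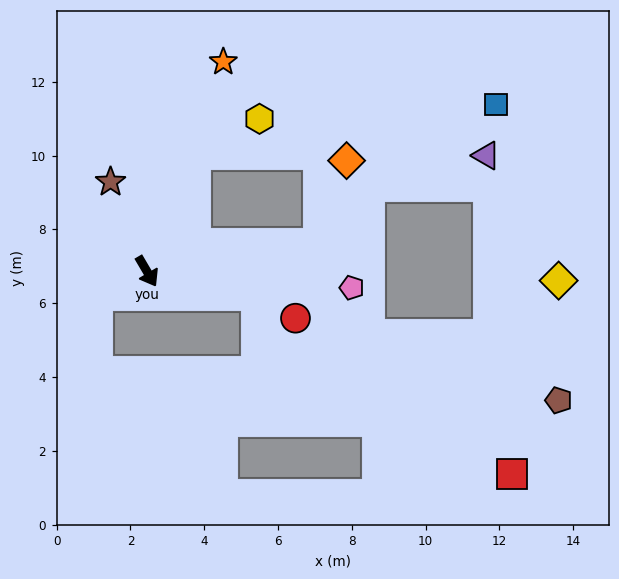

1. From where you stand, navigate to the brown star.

turn left 172°, forward 2.6 m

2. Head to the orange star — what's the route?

turn left 130°, forward 6.0 m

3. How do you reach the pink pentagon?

turn left 55°, forward 5.6 m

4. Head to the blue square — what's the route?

blocked — turn left 127°, forward 3.4 m, then turn right 58°, forward 8.2 m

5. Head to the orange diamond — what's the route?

blocked — turn left 69°, forward 4.7 m, then turn left 62°, forward 2.4 m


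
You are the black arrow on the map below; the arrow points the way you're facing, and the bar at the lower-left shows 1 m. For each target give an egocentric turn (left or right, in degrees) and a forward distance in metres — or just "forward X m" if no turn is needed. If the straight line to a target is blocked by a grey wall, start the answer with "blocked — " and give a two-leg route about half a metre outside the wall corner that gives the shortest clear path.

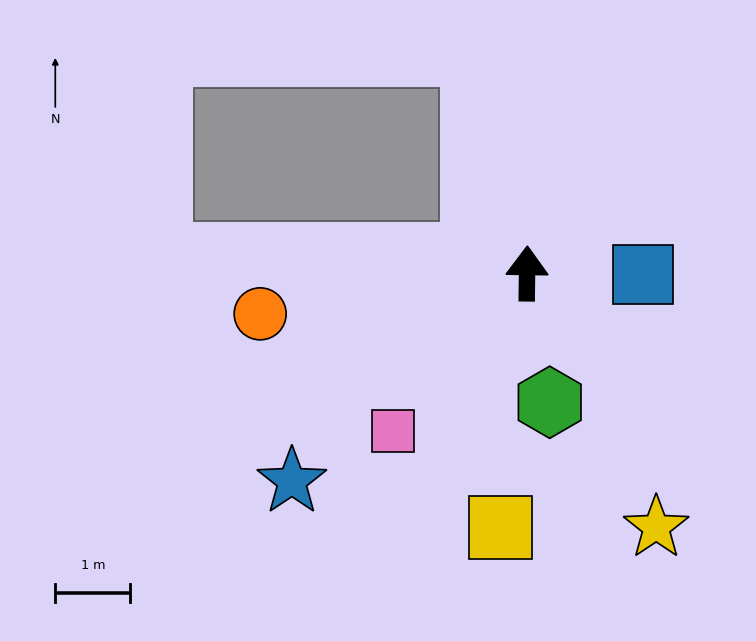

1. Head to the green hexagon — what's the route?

turn right 169°, forward 1.7 m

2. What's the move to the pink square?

turn left 140°, forward 2.8 m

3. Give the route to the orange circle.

turn left 99°, forward 3.6 m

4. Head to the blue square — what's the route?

turn right 90°, forward 1.5 m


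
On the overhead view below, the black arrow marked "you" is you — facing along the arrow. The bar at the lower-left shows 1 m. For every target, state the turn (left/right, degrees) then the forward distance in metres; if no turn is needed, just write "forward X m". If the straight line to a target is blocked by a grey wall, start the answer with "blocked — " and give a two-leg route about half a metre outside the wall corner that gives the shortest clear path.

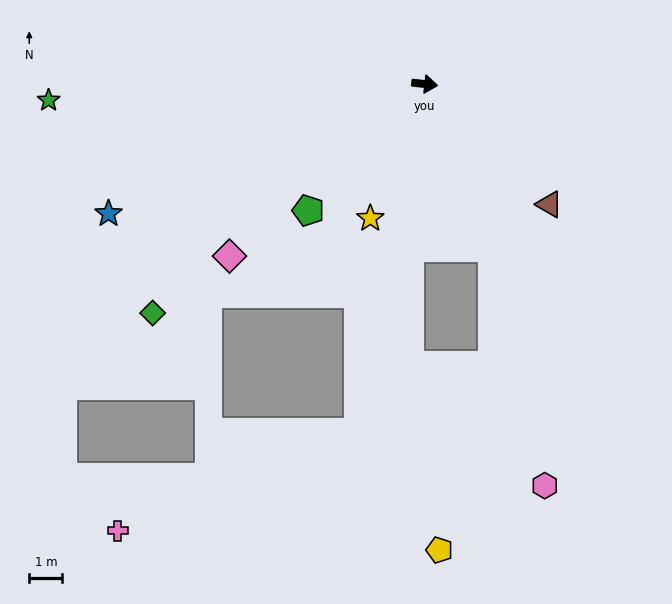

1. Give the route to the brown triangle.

turn right 38°, forward 5.2 m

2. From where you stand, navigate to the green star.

turn right 171°, forward 11.3 m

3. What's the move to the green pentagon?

turn right 126°, forward 5.2 m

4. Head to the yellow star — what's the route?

turn right 106°, forward 4.4 m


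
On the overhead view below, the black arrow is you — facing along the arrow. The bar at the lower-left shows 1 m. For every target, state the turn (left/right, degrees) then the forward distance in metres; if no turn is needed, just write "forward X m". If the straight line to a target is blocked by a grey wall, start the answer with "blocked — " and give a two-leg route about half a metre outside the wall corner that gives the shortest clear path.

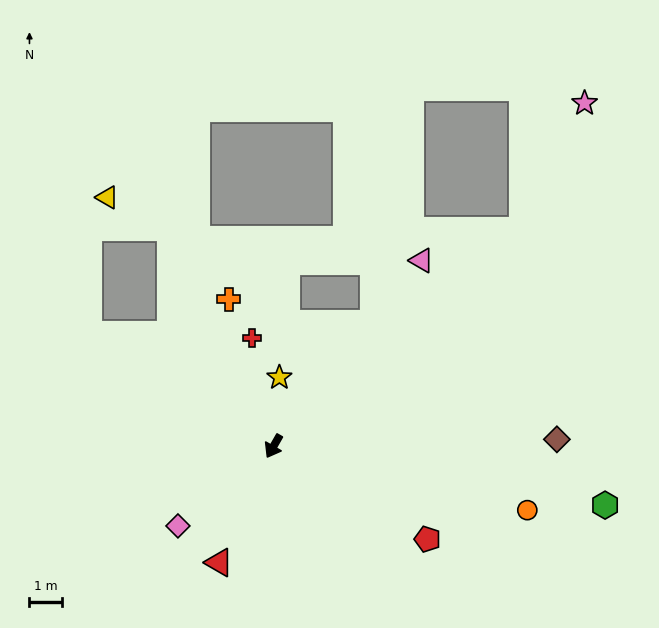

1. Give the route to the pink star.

blocked — turn left 161°, forward 10.0 m, then turn left 23°, forward 4.3 m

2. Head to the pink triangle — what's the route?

turn left 171°, forward 7.2 m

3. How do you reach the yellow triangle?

blocked — turn right 125°, forward 7.4 m, then turn left 40°, forward 2.1 m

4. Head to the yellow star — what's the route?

turn right 155°, forward 2.1 m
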